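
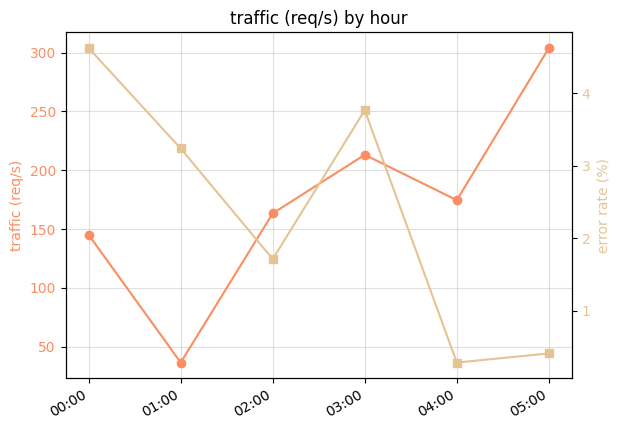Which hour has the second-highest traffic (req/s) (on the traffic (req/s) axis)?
Top 3 (on the traffic (req/s) axis): 05:00 ≈ 300, 03:00 ≈ 225, 04:00 ≈ 175.

03:00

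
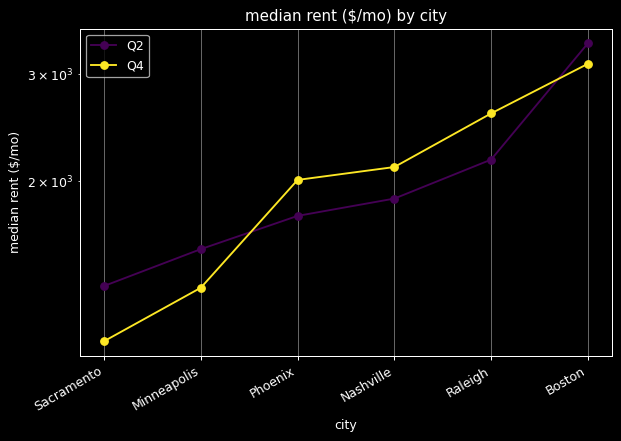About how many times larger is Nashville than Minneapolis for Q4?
Nashville ≈ 2200, Minneapolis ≈ 1400; 2200/1400 ≈ 1.57.

≈ 1.57×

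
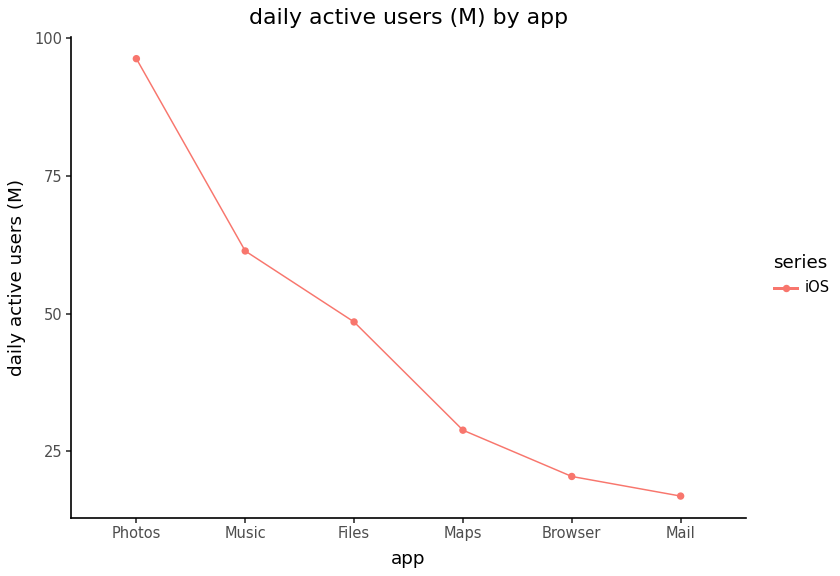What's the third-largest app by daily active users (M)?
Files

Top 4: Photos ≈ 100, Music ≈ 60, Files ≈ 50, Maps ≈ 30.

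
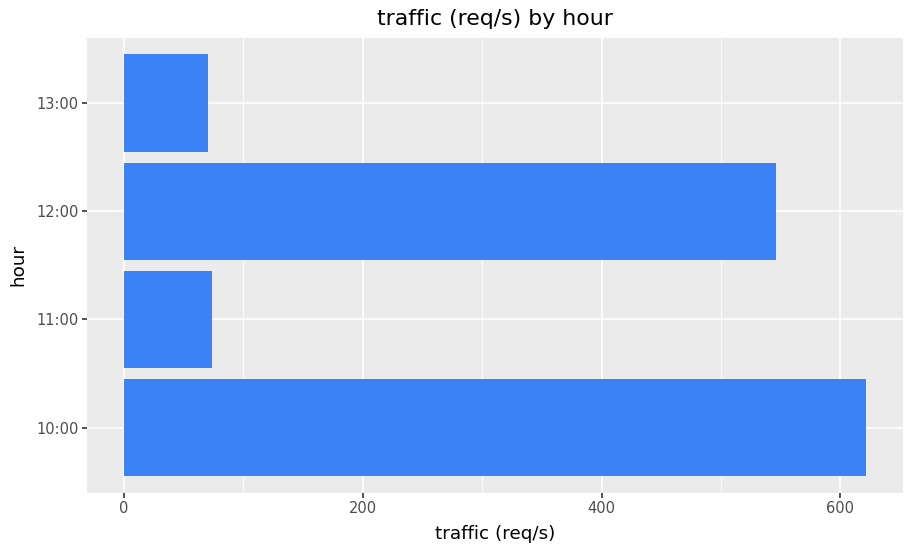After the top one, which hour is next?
12:00

Top 3: 10:00 ≈ 600, 12:00 ≈ 500, 11:00 ≈ 100.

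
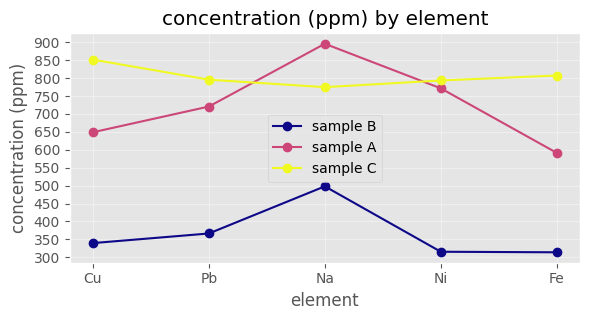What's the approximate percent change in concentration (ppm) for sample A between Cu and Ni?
≈ +15.4%

Cu ≈ 650, Ni ≈ 750; (750 − 650) / 650 ≈ +15.4%.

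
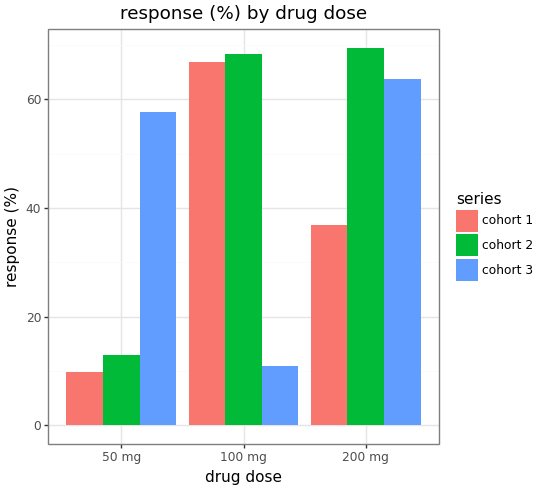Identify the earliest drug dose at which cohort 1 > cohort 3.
50 mg: cohort 1 ≈ 10 vs cohort 3 ≈ 60 (not yet); 100 mg: cohort 1 ≈ 70 vs cohort 3 ≈ 10 (first crossover).

100 mg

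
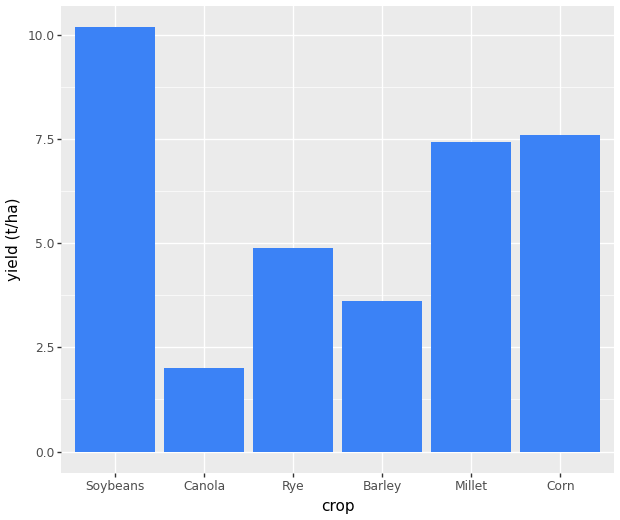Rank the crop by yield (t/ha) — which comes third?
Millet

Top 4: Soybeans ≈ 10, Corn ≈ 8, Millet ≈ 7, Rye ≈ 5.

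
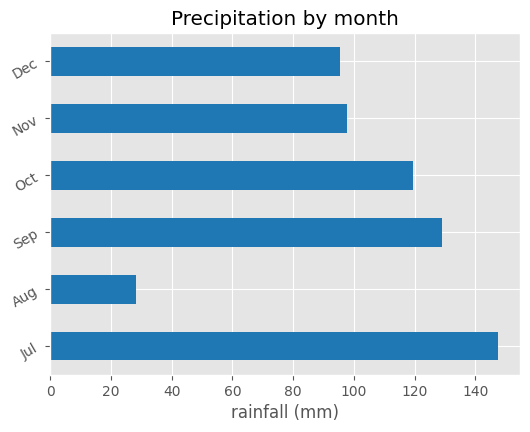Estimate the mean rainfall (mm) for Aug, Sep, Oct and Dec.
(20 + 120 + 120 + 100) / 4 ≈ 90.

≈ 90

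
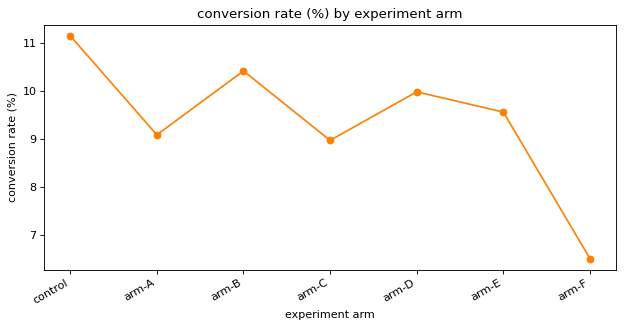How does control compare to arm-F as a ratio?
≈ 1.69×

control ≈ 11.0, arm-F ≈ 6.5; 11.0/6.5 ≈ 1.69.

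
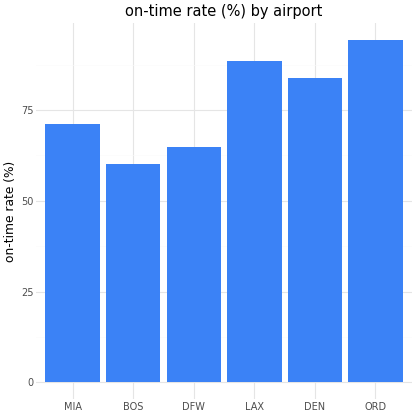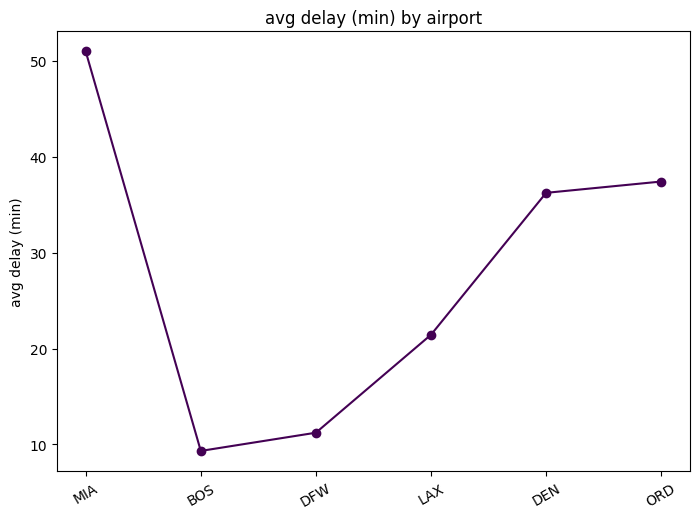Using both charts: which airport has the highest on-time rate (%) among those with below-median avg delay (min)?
LAX

Chart 2 median avg delay (min) ≈ 30; below-median airports: BOS, DFW, LAX. Among those, LAX has the highest on-time rate (%) (≈ 90).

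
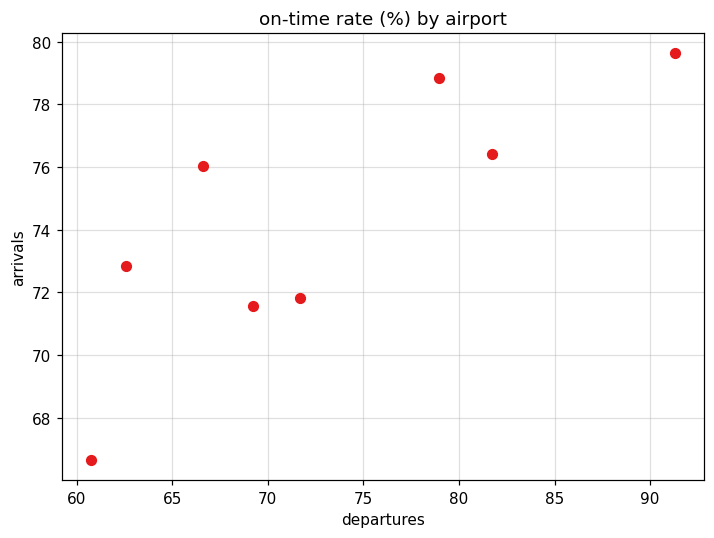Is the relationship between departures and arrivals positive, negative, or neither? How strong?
Points are positively correlated; strong (|r| ≈ 0.8).

positive, strong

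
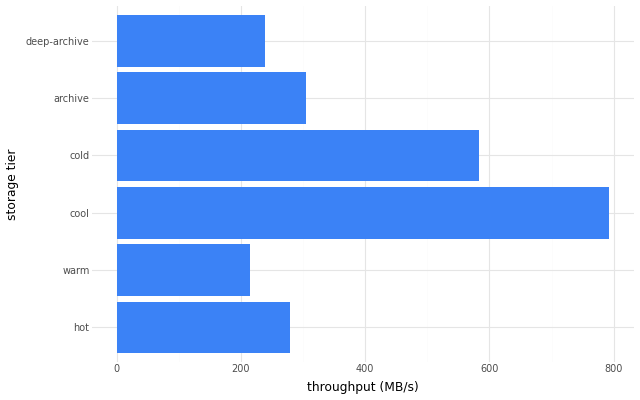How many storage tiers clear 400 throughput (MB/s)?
2

Above 400: cool, cold.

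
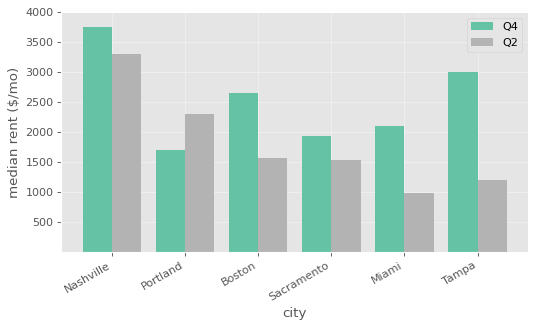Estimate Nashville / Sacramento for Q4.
Nashville ≈ 3500, Sacramento ≈ 2000; 3500/2000 ≈ 1.75.

≈ 1.75×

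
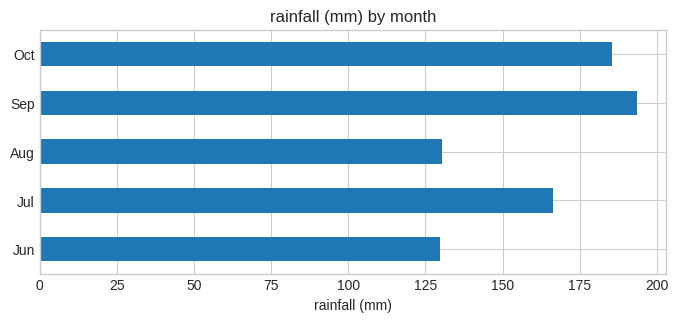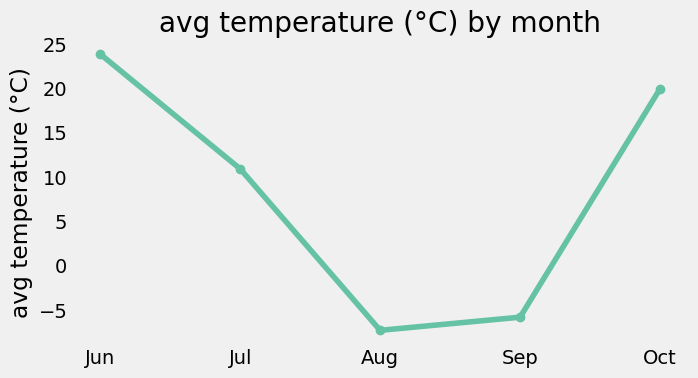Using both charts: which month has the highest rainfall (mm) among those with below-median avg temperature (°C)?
Sep

Chart 2 median avg temperature (°C) ≈ 10; below-median months: Aug, Sep. Among those, Sep has the highest rainfall (mm) (≈ 200).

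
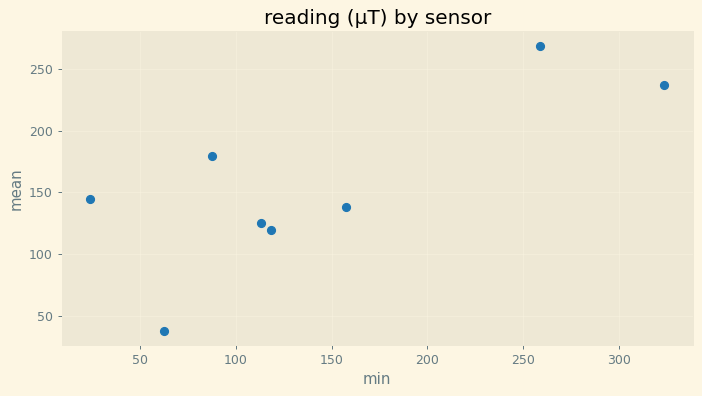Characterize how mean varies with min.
positive, strong

Points are positively correlated; strong (|r| ≈ 0.8).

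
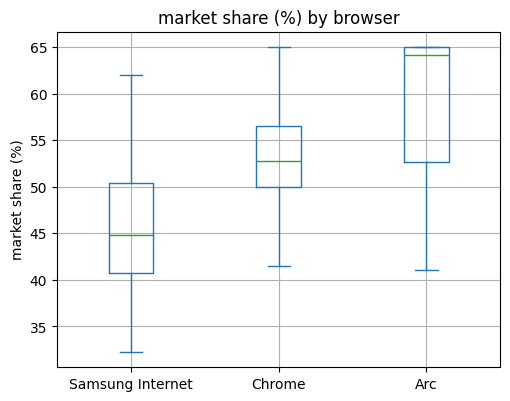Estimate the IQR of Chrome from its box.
≈ 6

Q3 ≈ 56, Q1 ≈ 50; IQR ≈ 6.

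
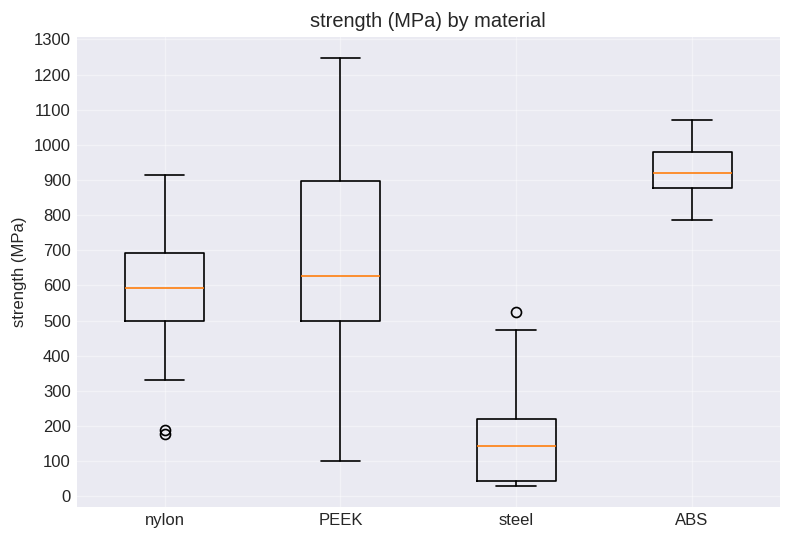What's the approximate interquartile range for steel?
≈ 200

Q3 ≈ 200, Q1 ≈ 0; IQR ≈ 200.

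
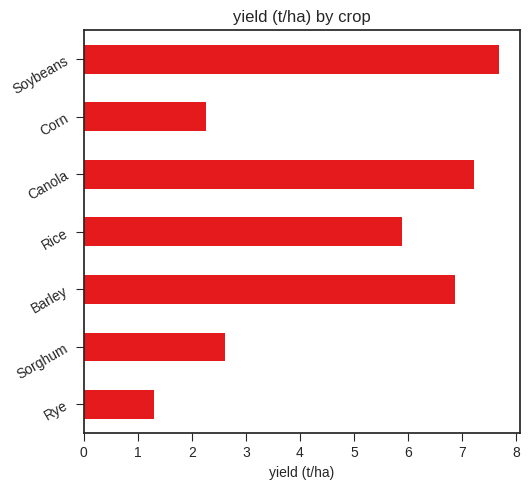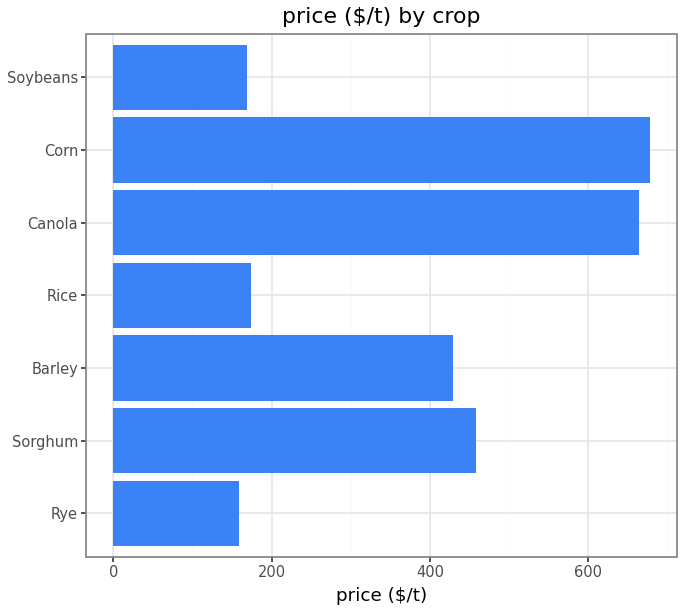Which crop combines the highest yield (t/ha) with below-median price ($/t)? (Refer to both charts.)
Chart 2 median price ($/t) ≈ 400; below-median crops: Rye, Rice, Soybeans. Among those, Soybeans has the highest yield (t/ha) (≈ 8).

Soybeans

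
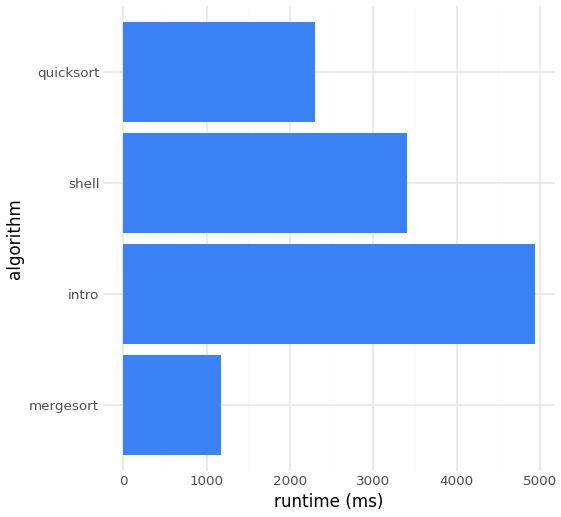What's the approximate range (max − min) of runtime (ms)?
Max intro ≈ 5000, min mergesort ≈ 1000; range ≈ 4000.

≈ 4000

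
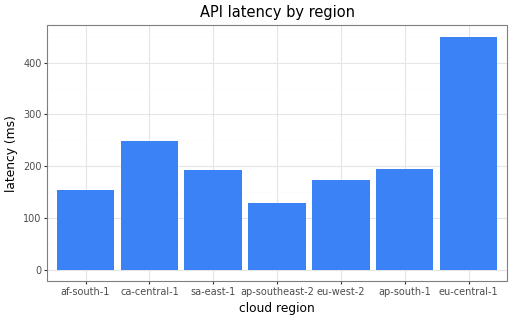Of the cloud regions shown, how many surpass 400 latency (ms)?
1

Above 400: eu-central-1.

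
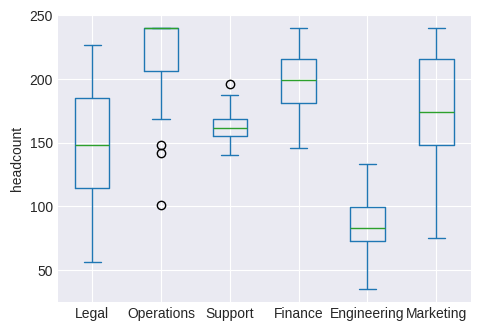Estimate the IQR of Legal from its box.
Q3 ≈ 180, Q1 ≈ 120; IQR ≈ 60.

≈ 60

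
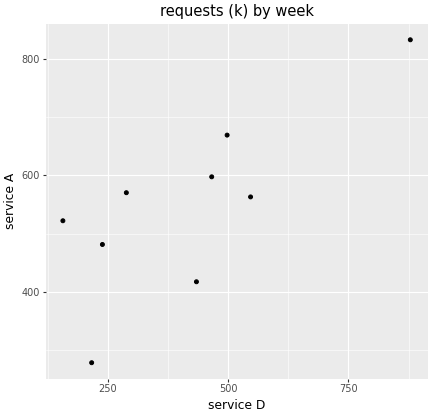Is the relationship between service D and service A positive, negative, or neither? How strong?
Points are positively correlated; strong (|r| ≈ 0.8).

positive, strong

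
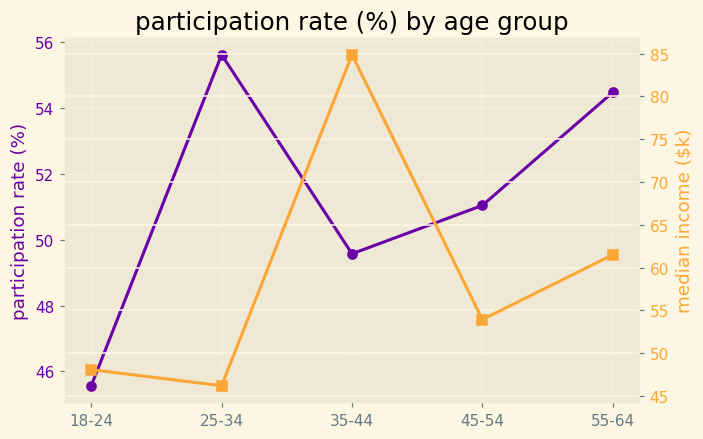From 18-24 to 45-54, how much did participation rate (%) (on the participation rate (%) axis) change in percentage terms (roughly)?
18-24 ≈ 46, 45-54 ≈ 51; (51 − 46) / 46 ≈ +10.9%.

≈ +10.9%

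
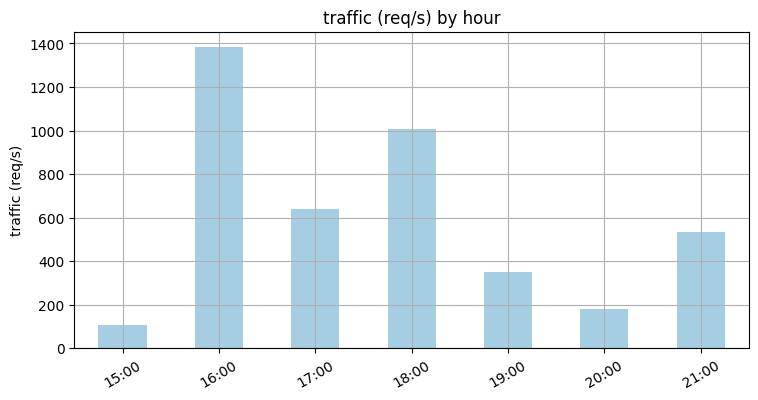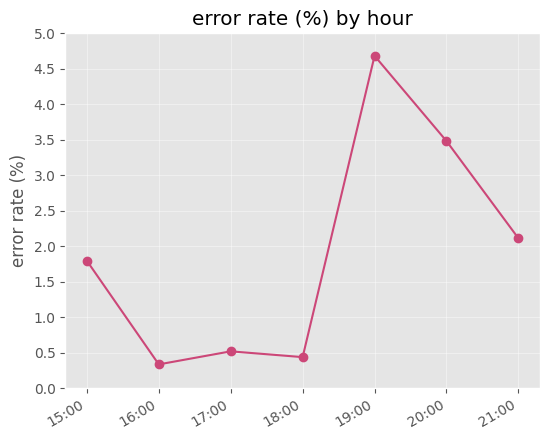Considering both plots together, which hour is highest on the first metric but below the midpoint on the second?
Chart 2 median error rate (%) ≈ 2; below-median hours: 16:00, 17:00, 18:00. Among those, 16:00 has the highest traffic (req/s) (≈ 1400).

16:00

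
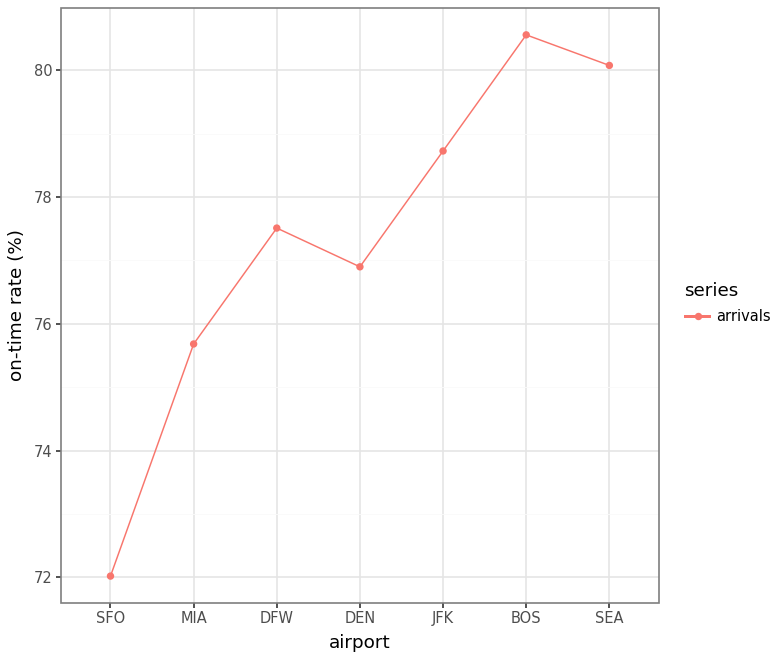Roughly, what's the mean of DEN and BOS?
≈ 79

(77 + 81) / 2 ≈ 79.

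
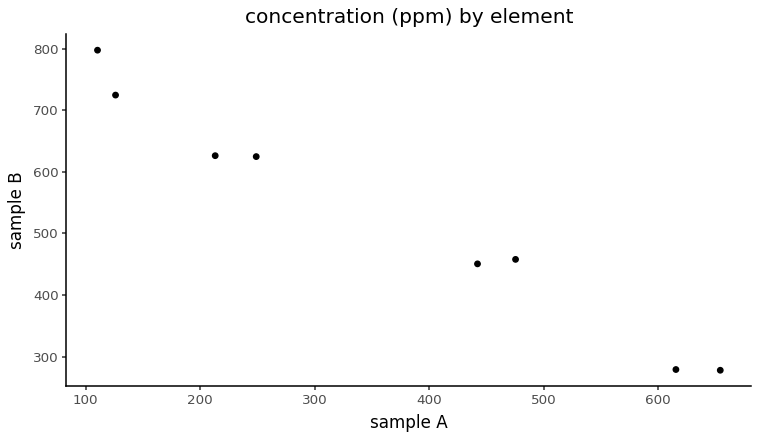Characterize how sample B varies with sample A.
Points are negatively correlated; strong (|r| ≈ 1.0).

negative, strong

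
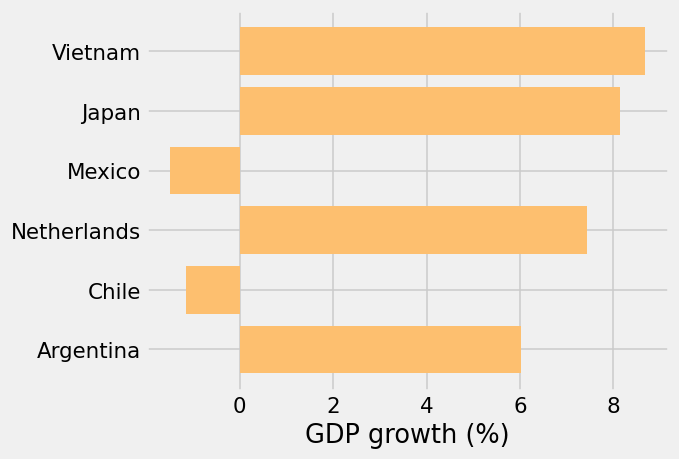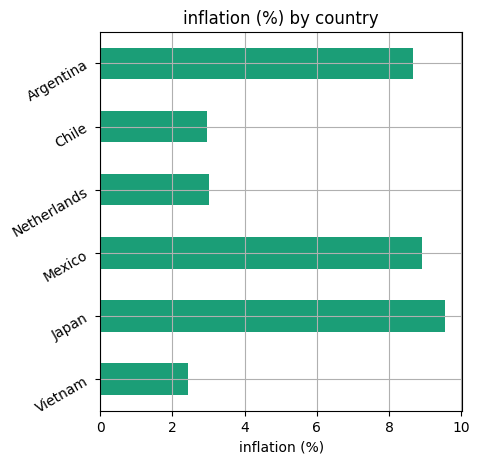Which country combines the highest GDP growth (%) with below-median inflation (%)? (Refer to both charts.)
Chart 2 median inflation (%) ≈ 6; below-median countries: Vietnam, Netherlands, Chile. Among those, Vietnam has the highest GDP growth (%) (≈ 9).

Vietnam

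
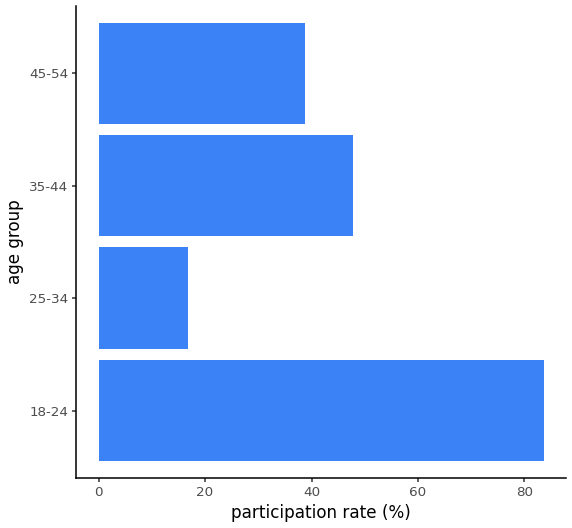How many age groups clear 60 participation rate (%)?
Above 60: 18-24.

1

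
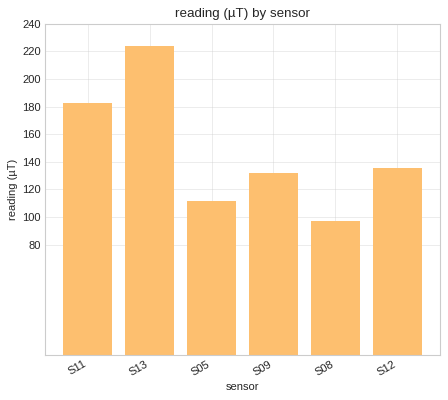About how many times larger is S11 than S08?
≈ 1.8×

S11 ≈ 180, S08 ≈ 100; 180/100 ≈ 1.8.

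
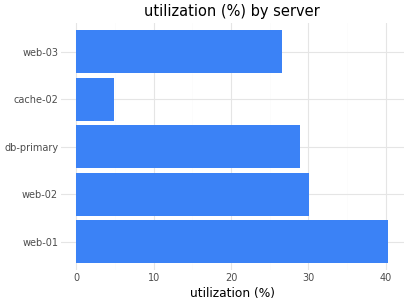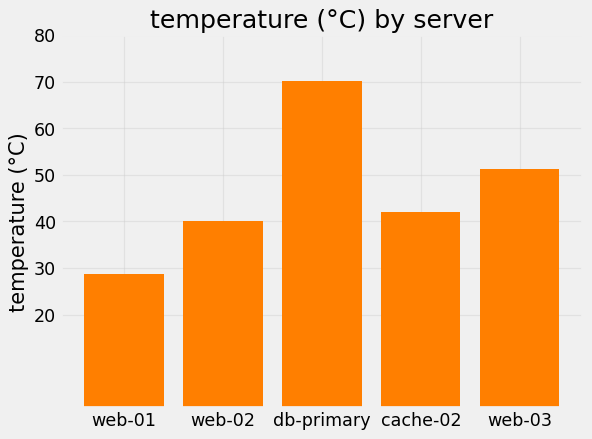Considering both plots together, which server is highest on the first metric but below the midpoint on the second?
Chart 2 median temperature (°C) ≈ 40; below-median servers: web-01, web-02. Among those, web-01 has the highest utilization (%) (≈ 40).

web-01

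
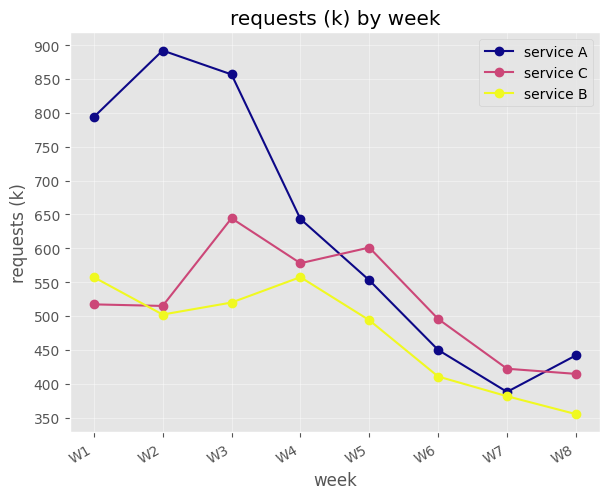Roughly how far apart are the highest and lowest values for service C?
Max W3 ≈ 650, min W8 ≈ 400; range ≈ 250.

≈ 250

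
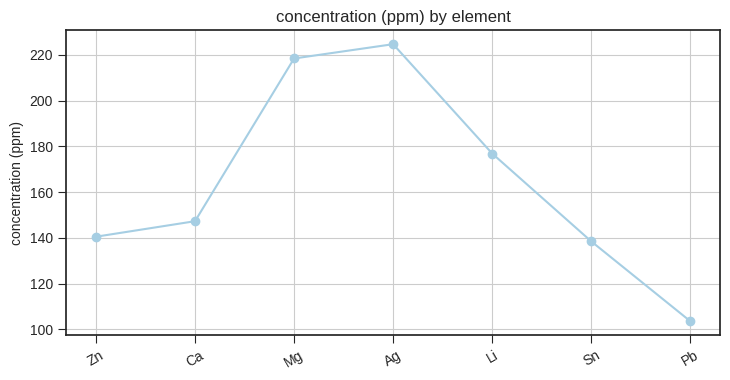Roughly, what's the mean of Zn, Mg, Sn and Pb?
≈ 150

(140 + 220 + 140 + 100) / 4 ≈ 150.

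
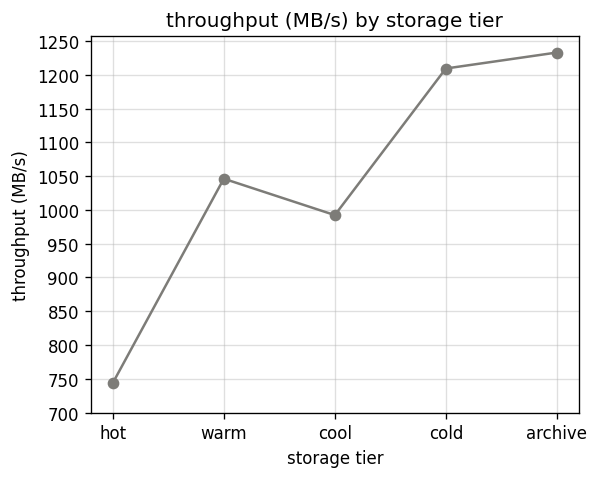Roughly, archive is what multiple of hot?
≈ 1.67×

archive ≈ 1250, hot ≈ 750; 1250/750 ≈ 1.67.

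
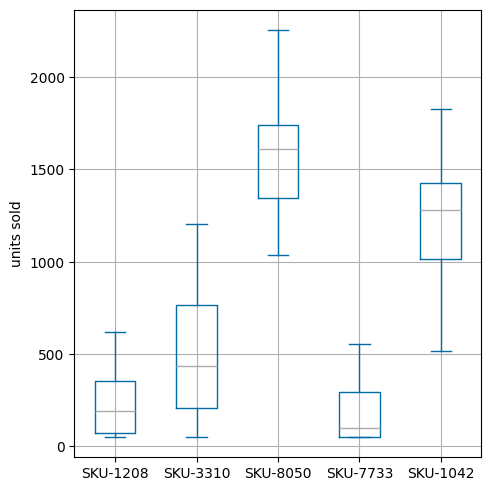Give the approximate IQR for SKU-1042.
≈ 400

Q3 ≈ 1400, Q1 ≈ 1000; IQR ≈ 400.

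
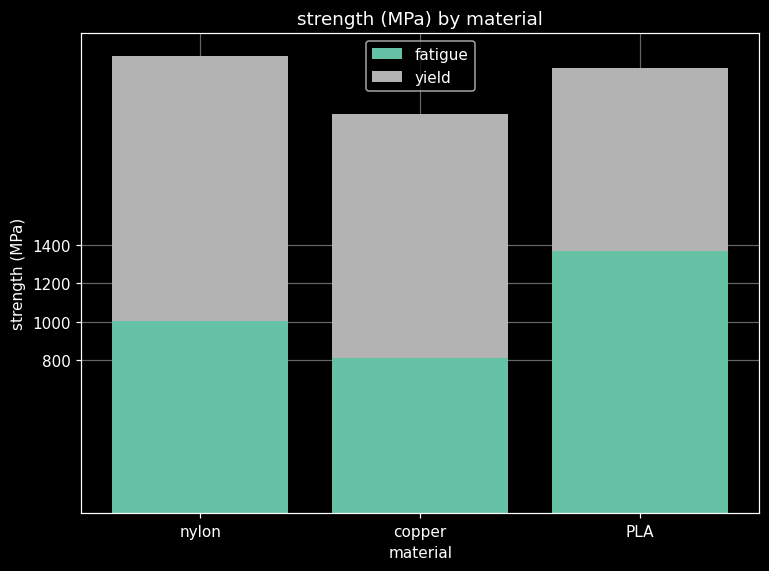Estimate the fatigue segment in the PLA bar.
fatigue top ≈ 1400, bottom ≈ 0; segment ≈ 1400.

≈ 1400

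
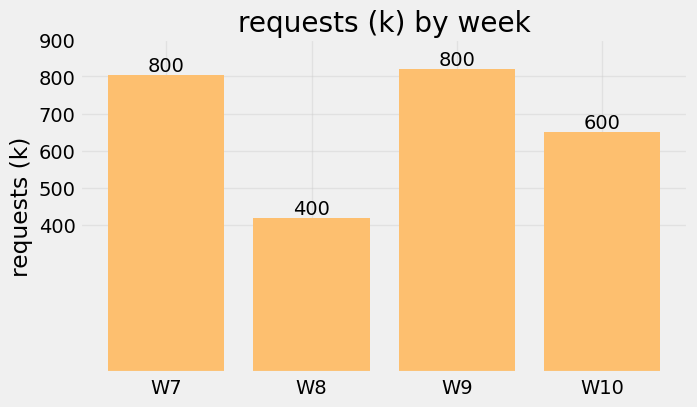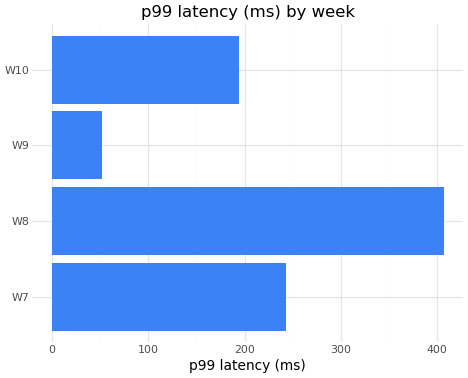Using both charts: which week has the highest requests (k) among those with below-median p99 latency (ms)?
W9

Chart 2 median p99 latency (ms) ≈ 200; below-median weeks: W9, W10. Among those, W9 has the highest requests (k) (≈ 800).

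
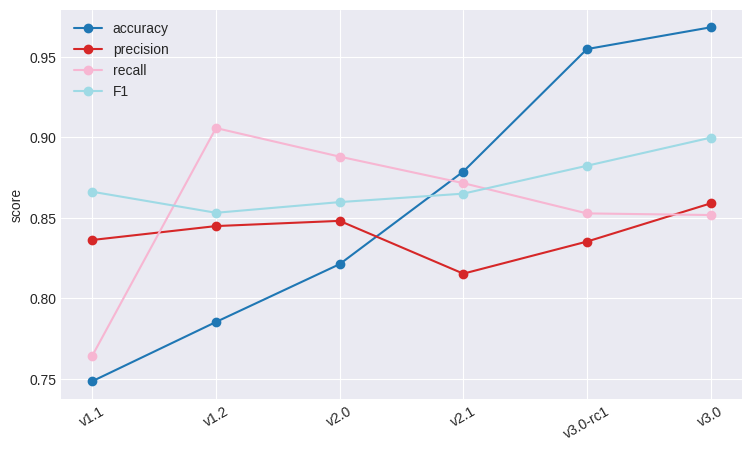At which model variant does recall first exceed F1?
v1.1: recall ≈ 0.76 vs F1 ≈ 0.86 (not yet); v1.2: recall ≈ 0.90 vs F1 ≈ 0.86 (first crossover).

v1.2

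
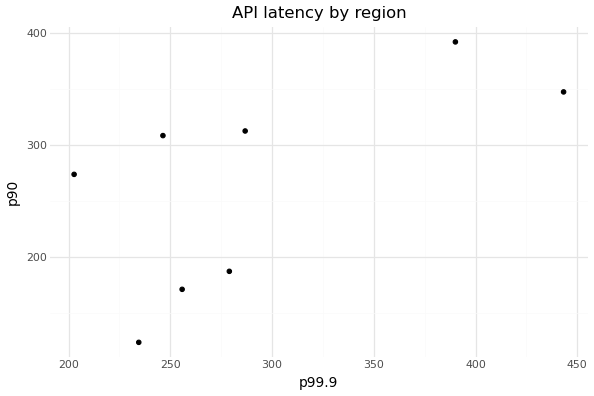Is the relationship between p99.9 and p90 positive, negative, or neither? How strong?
positive, moderate

Points are positively correlated; moderate (|r| ≈ 0.6).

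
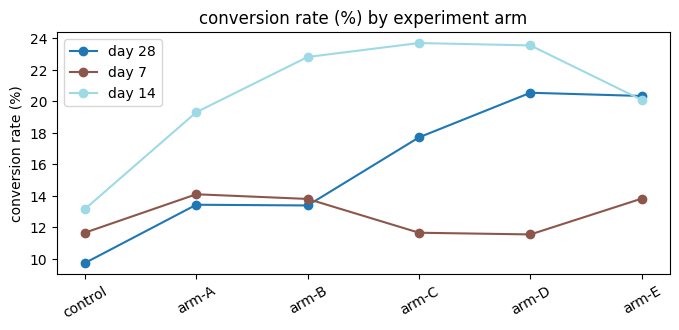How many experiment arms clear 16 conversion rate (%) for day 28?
3

Above 16: arm-C, arm-D, arm-E.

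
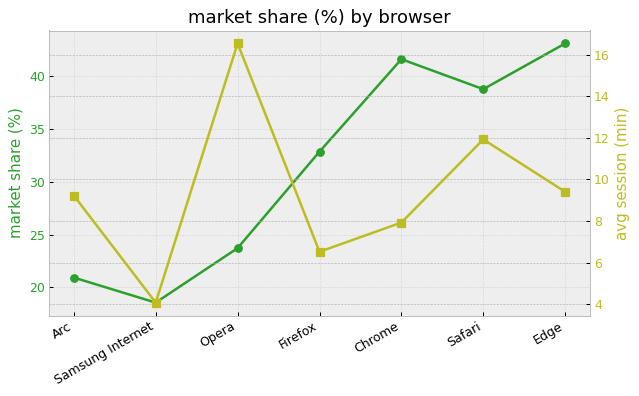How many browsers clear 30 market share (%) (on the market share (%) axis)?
Above 30: Firefox, Chrome, Safari, Edge.

4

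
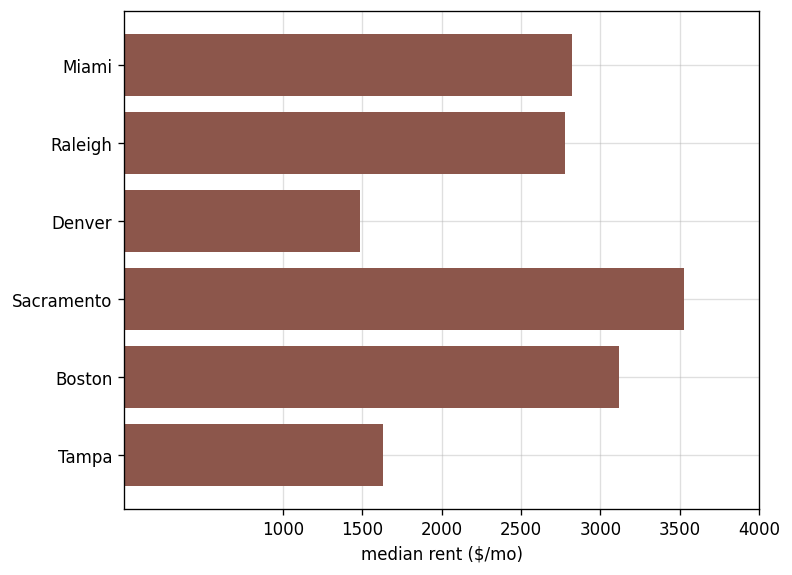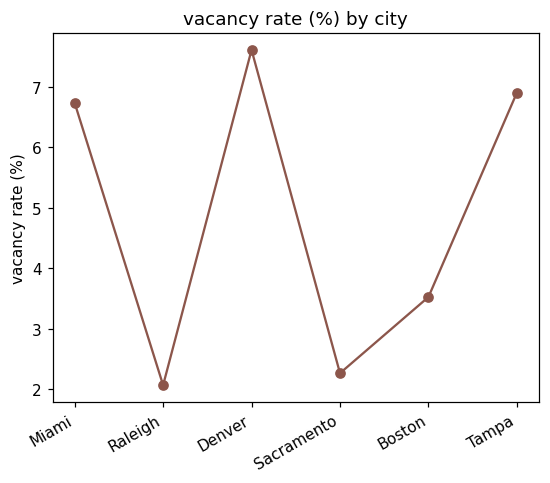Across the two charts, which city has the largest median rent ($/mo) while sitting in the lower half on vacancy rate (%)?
Sacramento

Chart 2 median vacancy rate (%) ≈ 5; below-median cities: Raleigh, Sacramento, Boston. Among those, Sacramento has the highest median rent ($/mo) (≈ 3500).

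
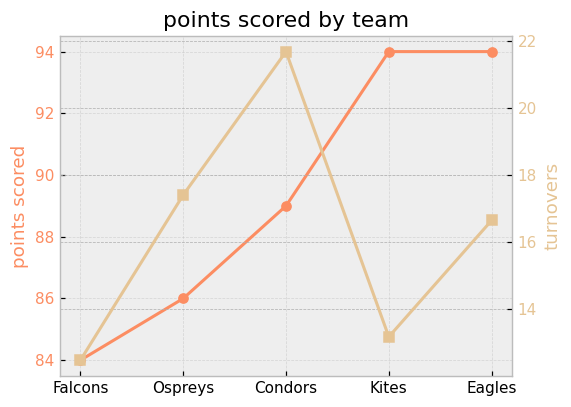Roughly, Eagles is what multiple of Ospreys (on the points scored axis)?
Eagles ≈ 94, Ospreys ≈ 86; 94/86 ≈ 1.09.

≈ 1.09×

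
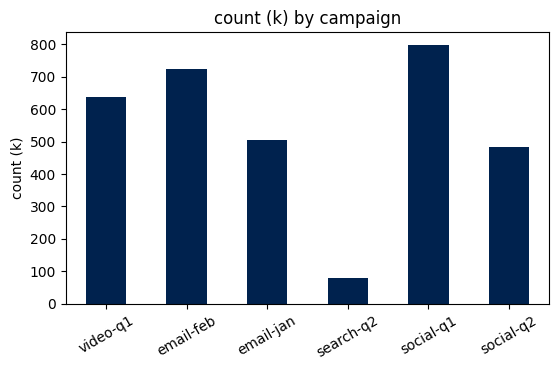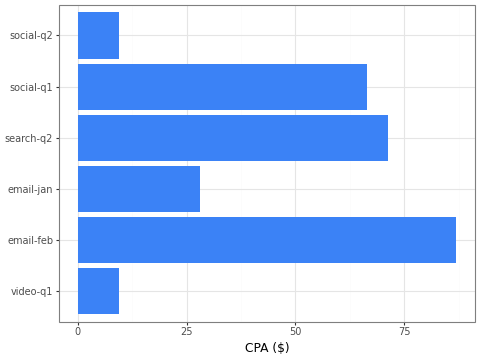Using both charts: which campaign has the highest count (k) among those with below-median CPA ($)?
video-q1

Chart 2 median CPA ($) ≈ 50; below-median campaigns: video-q1, email-jan, social-q2. Among those, video-q1 has the highest count (k) (≈ 600).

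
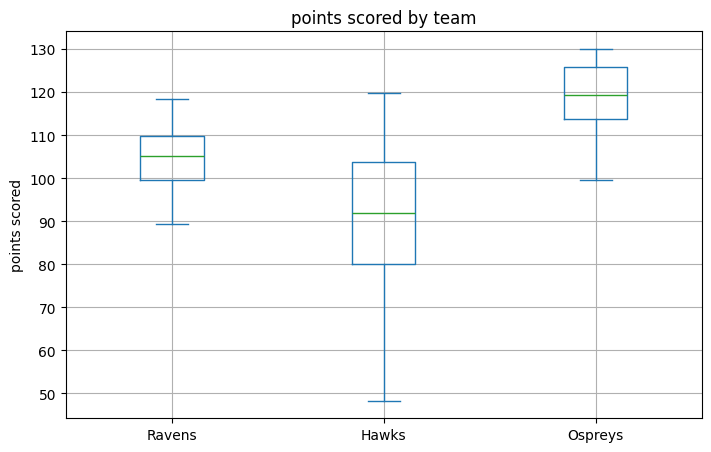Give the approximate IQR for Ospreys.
Q3 ≈ 125, Q1 ≈ 115; IQR ≈ 10.

≈ 10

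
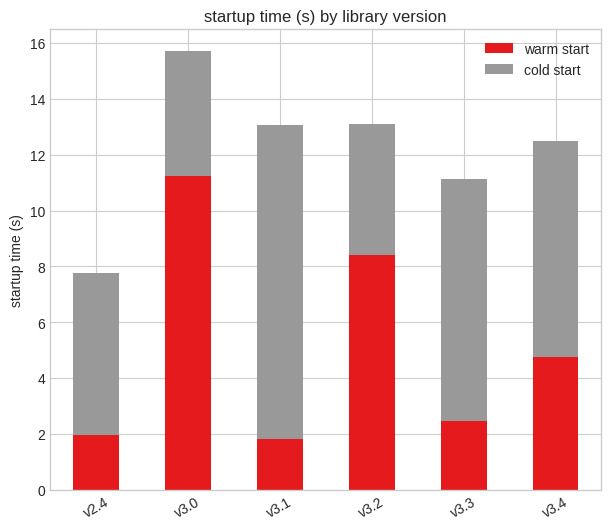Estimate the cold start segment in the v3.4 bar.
cold start top ≈ 12, bottom ≈ 4; segment ≈ 8.

≈ 8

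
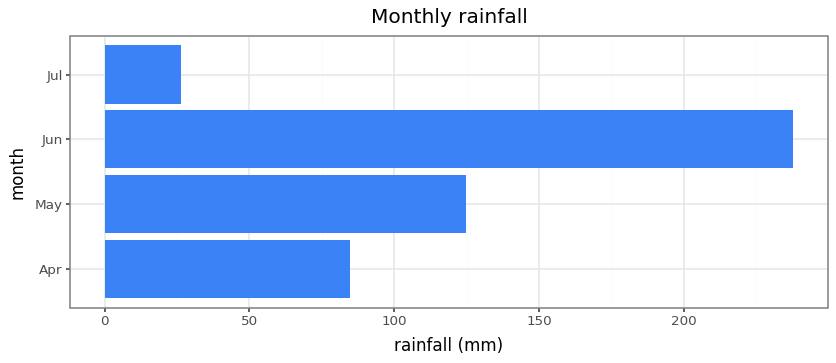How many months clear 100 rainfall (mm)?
2

Above 100: May, Jun.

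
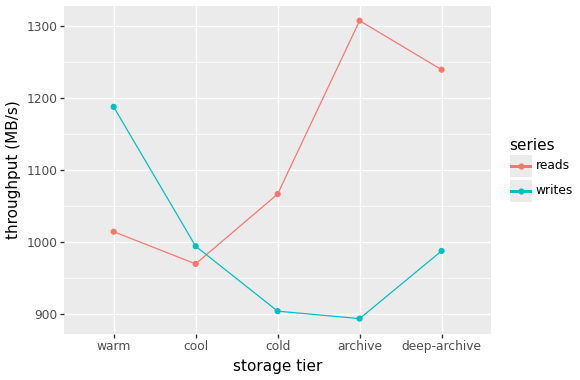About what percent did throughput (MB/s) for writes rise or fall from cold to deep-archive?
≈ +11.1%

cold ≈ 900, deep-archive ≈ 1000; (1000 − 900) / 900 ≈ +11.1%.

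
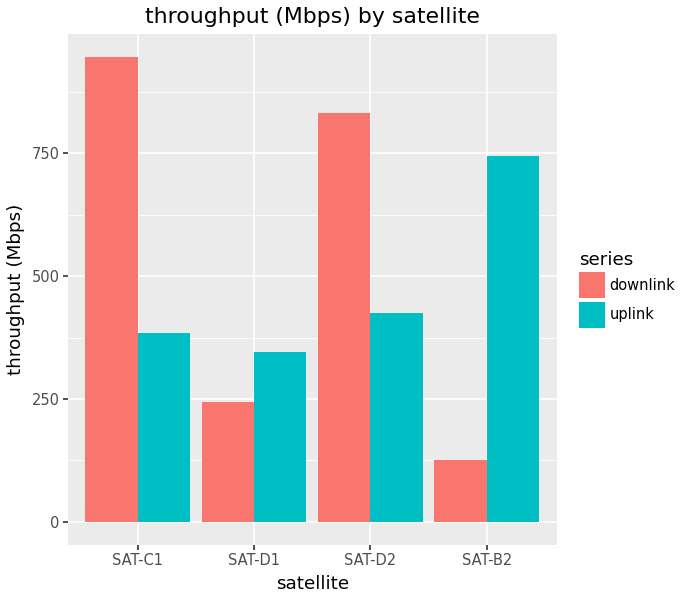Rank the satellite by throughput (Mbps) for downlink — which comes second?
Top 3 for downlink: SAT-C1 ≈ 900, SAT-D2 ≈ 800, SAT-D1 ≈ 200.

SAT-D2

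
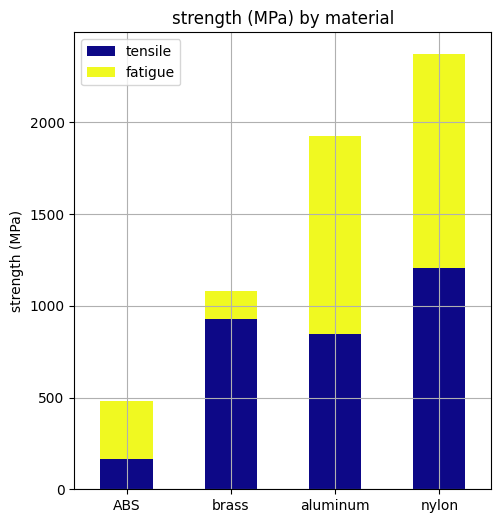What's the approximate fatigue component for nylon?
fatigue top ≈ 2400, bottom ≈ 1200; segment ≈ 1200.

≈ 1200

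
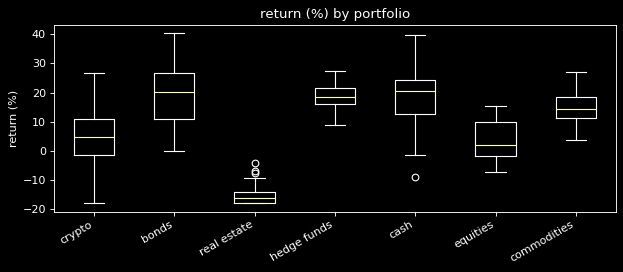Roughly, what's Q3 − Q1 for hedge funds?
Q3 ≈ 20, Q1 ≈ 15; IQR ≈ 5.

≈ 5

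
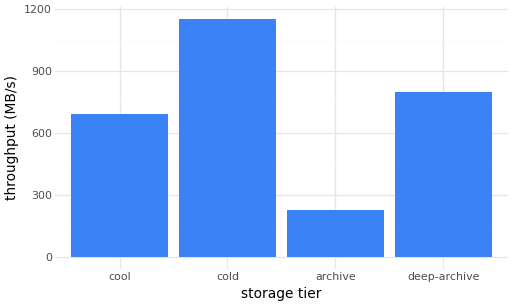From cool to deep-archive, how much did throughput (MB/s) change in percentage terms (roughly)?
cool ≈ 700, deep-archive ≈ 800; (800 − 700) / 700 ≈ +14.3%.

≈ +14.3%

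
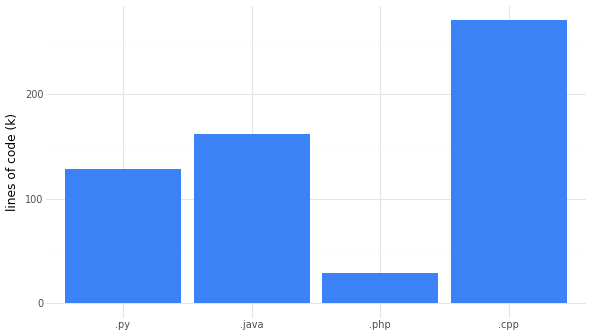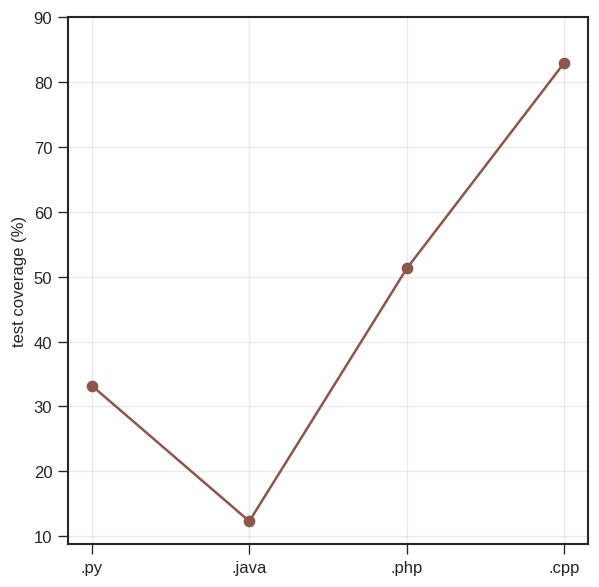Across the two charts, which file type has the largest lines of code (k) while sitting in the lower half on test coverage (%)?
Chart 2 median test coverage (%) ≈ 40; below-median file types: .py, .java. Among those, .java has the highest lines of code (k) (≈ 150).

.java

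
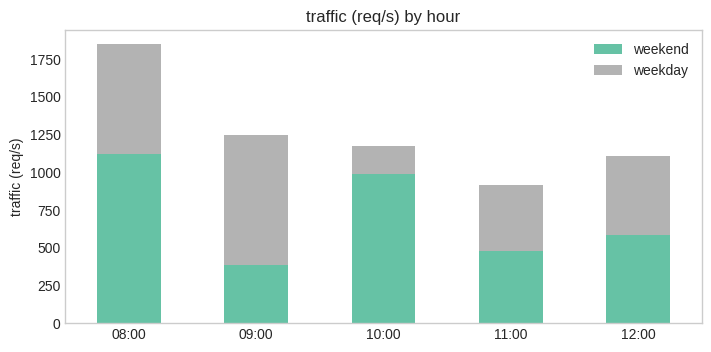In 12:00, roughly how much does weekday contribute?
weekday top ≈ 1200, bottom ≈ 600; segment ≈ 600.

≈ 600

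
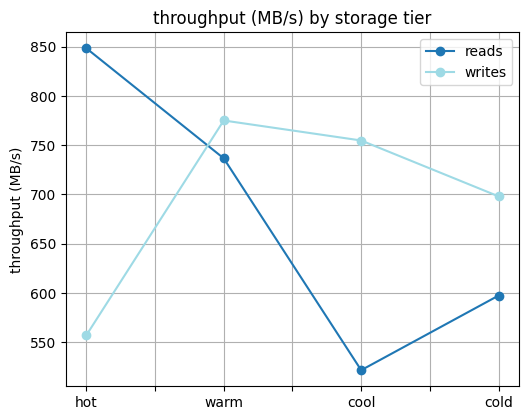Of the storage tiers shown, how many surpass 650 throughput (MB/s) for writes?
Above 650: warm, cool, cold.

3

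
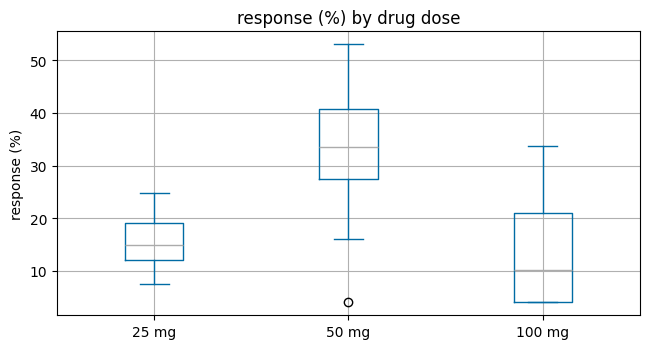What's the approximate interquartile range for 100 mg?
Q3 ≈ 20, Q1 ≈ 5; IQR ≈ 15.

≈ 15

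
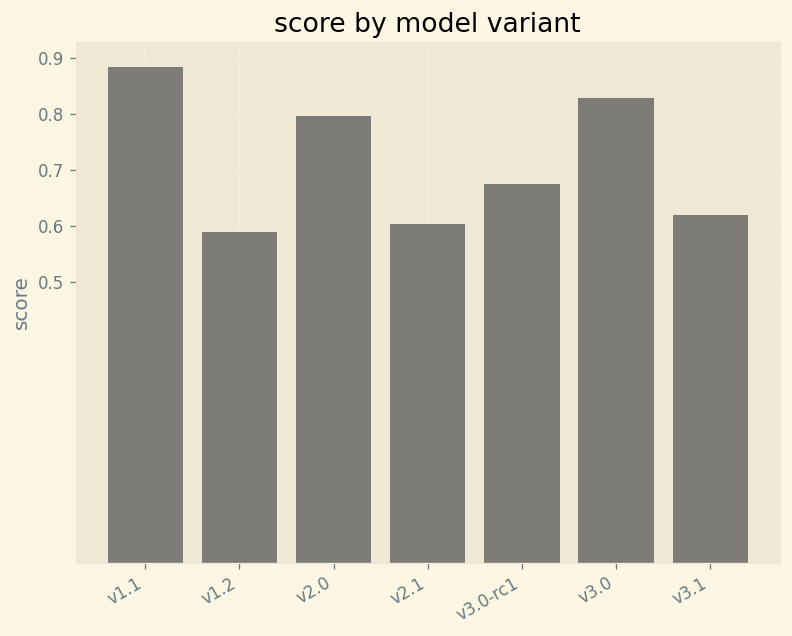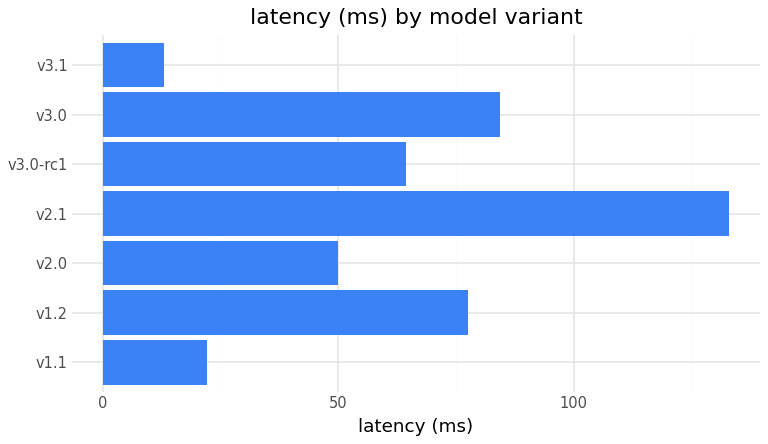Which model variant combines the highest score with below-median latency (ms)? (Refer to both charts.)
Chart 2 median latency (ms) ≈ 60; below-median model variants: v1.1, v2.0, v3.1. Among those, v1.1 has the highest score (≈ 0.9).

v1.1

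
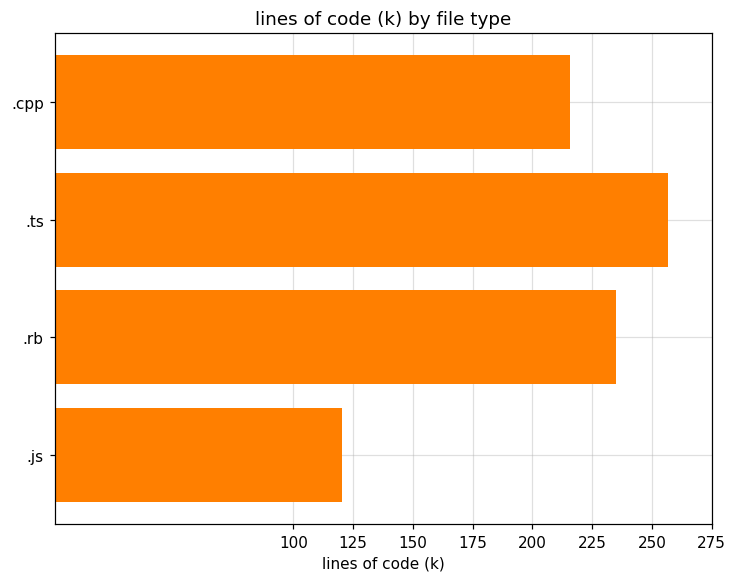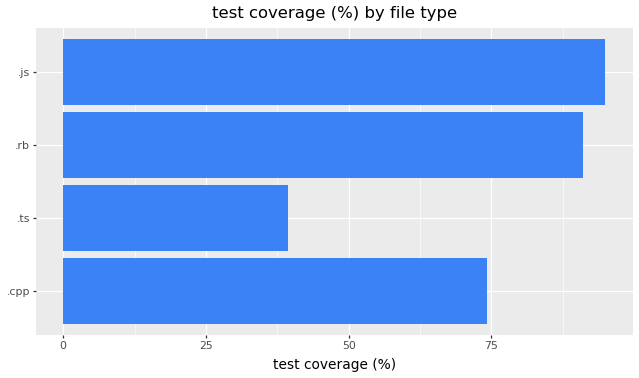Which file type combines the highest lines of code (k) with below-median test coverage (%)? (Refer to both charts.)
Chart 2 median test coverage (%) ≈ 80; below-median file types: .cpp, .ts. Among those, .ts has the highest lines of code (k) (≈ 250).

.ts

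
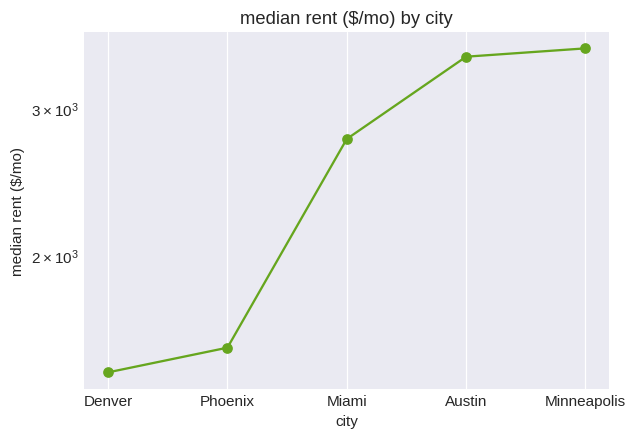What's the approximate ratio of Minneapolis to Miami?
≈ 1.29×

Minneapolis ≈ 3600, Miami ≈ 2800; 3600/2800 ≈ 1.29.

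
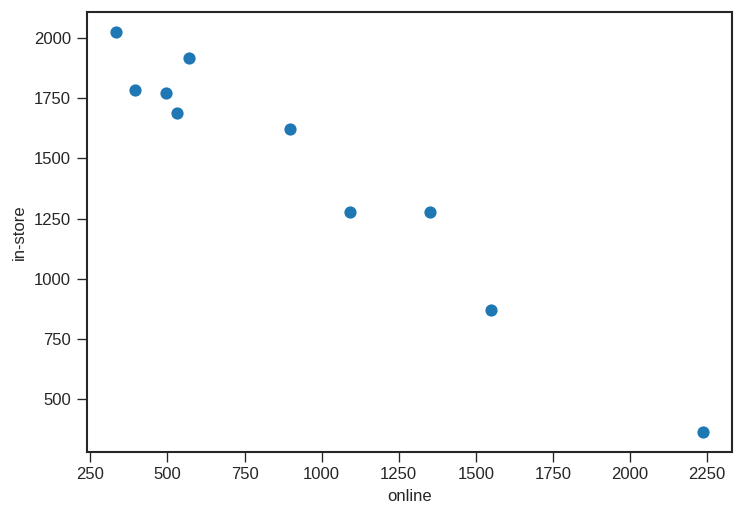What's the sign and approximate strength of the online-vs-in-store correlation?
negative, strong

Points are negatively correlated; strong (|r| ≈ 1.0).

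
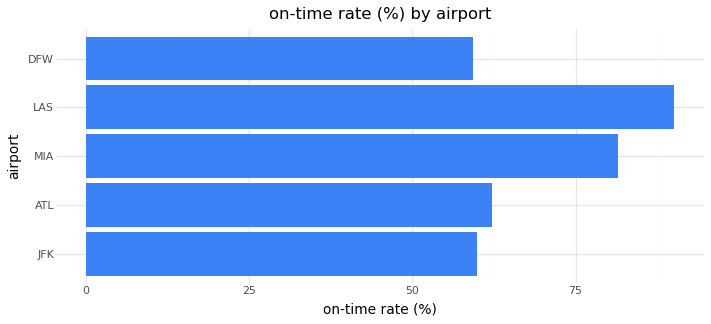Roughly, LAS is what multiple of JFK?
≈ 1.5×

LAS ≈ 90, JFK ≈ 60; 90/60 ≈ 1.5.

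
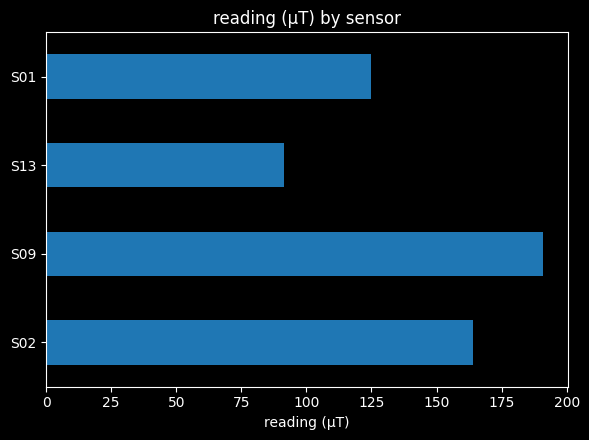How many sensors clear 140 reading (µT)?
Above 140: S02, S09.

2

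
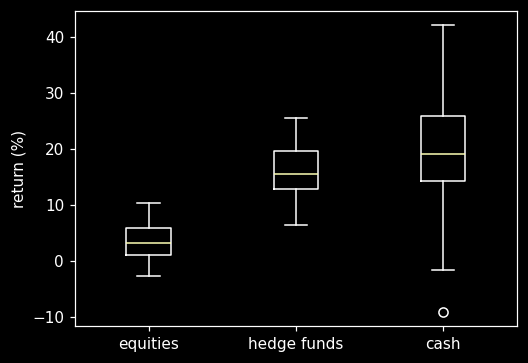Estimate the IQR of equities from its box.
Q3 ≈ 6, Q1 ≈ 2; IQR ≈ 4.

≈ 4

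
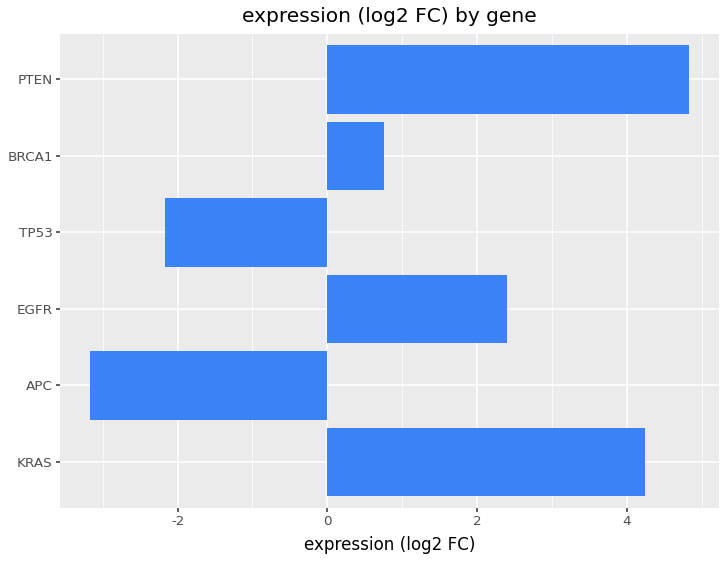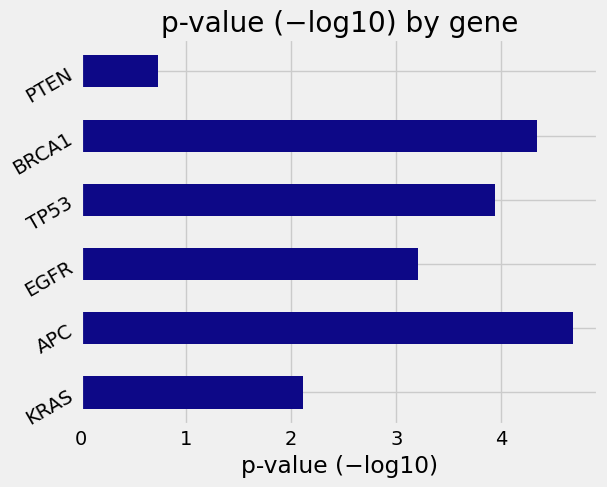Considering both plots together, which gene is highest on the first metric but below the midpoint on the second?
PTEN

Chart 2 median p-value (−log10) ≈ 3.5; below-median genes: KRAS, EGFR, PTEN. Among those, PTEN has the highest expression (log2 FC) (≈ 5).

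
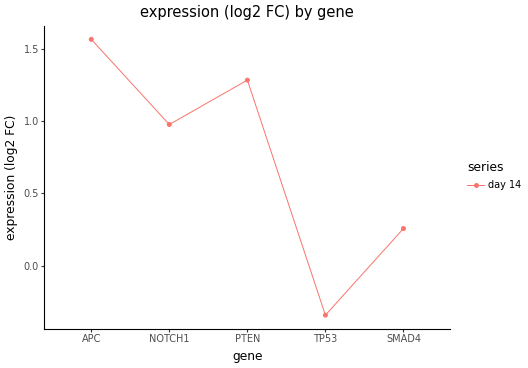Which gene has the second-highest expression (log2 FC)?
Top 3: APC ≈ 1.6, PTEN ≈ 1.2, NOTCH1 ≈ 1.0.

PTEN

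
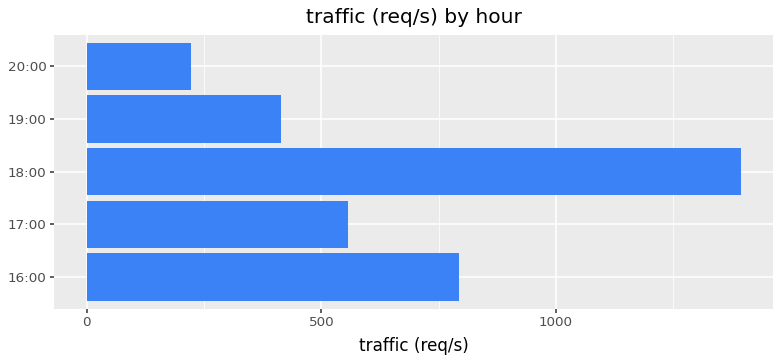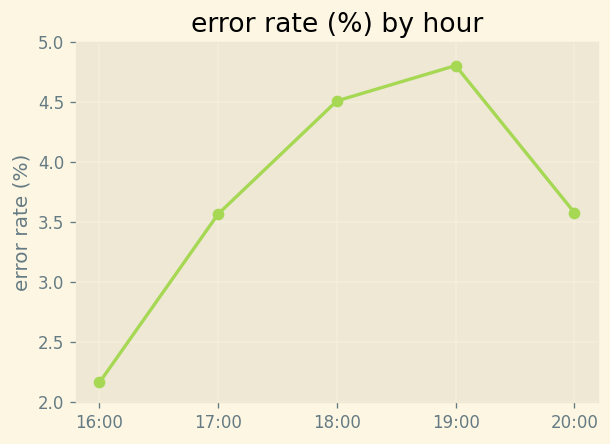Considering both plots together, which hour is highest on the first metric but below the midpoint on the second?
16:00

Chart 2 median error rate (%) ≈ 3.5; below-median hours: 16:00, 17:00. Among those, 16:00 has the highest traffic (req/s) (≈ 800).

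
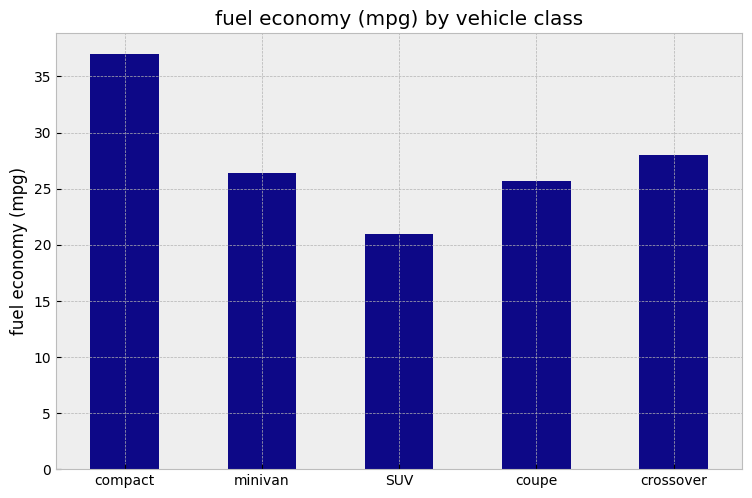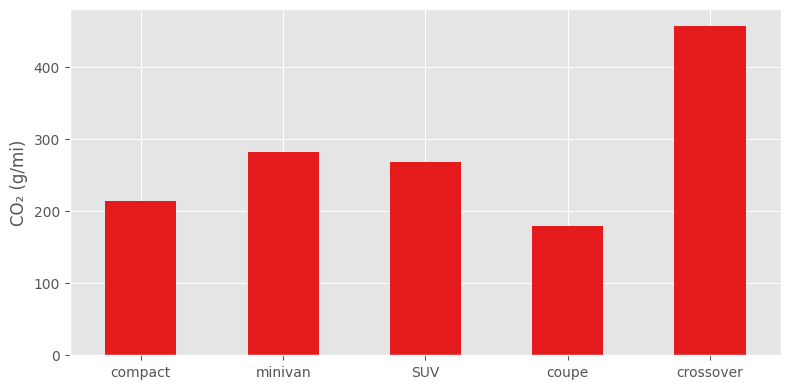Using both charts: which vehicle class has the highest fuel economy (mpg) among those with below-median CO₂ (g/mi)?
compact

Chart 2 median CO₂ (g/mi) ≈ 250; below-median vehicle classes: compact, coupe. Among those, compact has the highest fuel economy (mpg) (≈ 35).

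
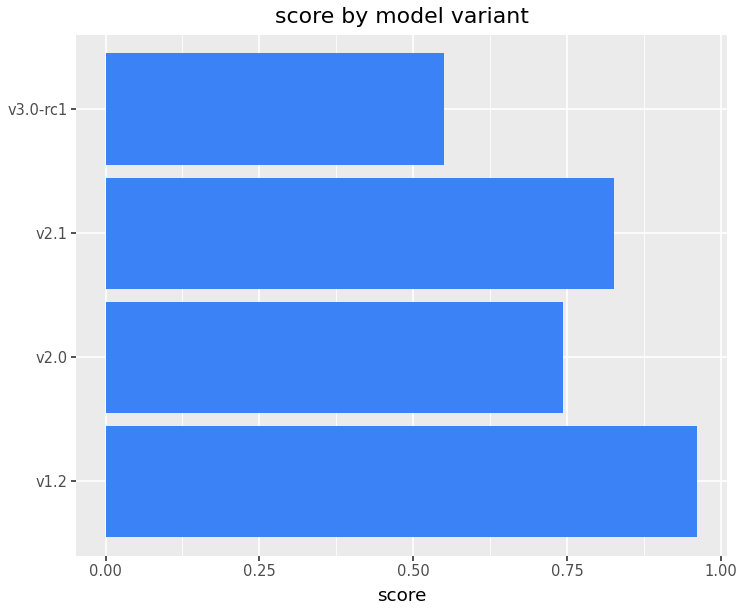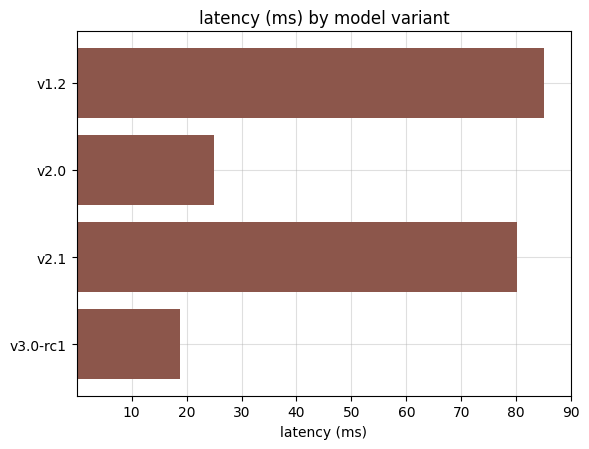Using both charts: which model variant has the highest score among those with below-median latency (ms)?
Chart 2 median latency (ms) ≈ 50; below-median model variants: v2.0, v3.0-rc1. Among those, v2.0 has the highest score (≈ 0.7).

v2.0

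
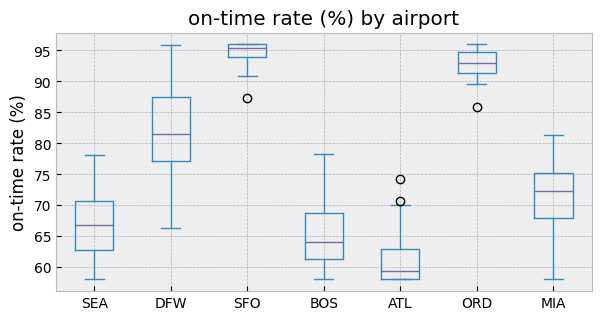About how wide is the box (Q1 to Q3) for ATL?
≈ 5

Q3 ≈ 65, Q1 ≈ 60; IQR ≈ 5.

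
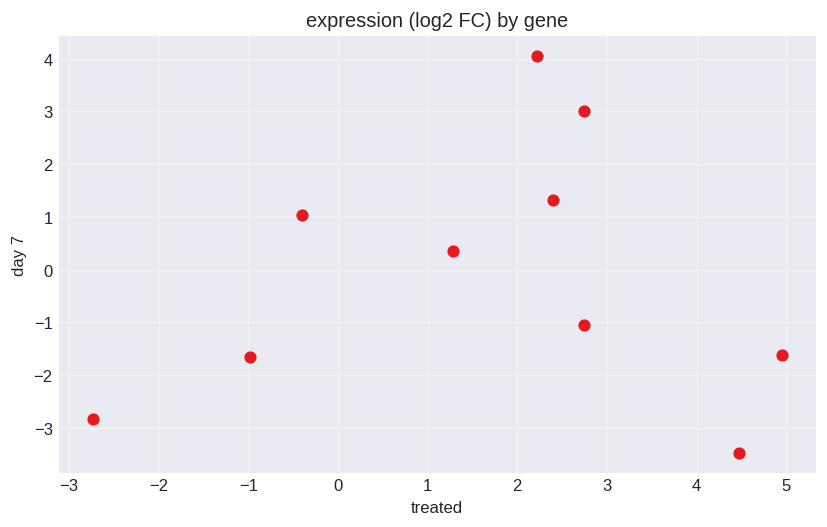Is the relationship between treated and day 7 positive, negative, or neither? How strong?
Points are roughly uncorrelated; weak (|r| ≈ 0.1).

no clear correlation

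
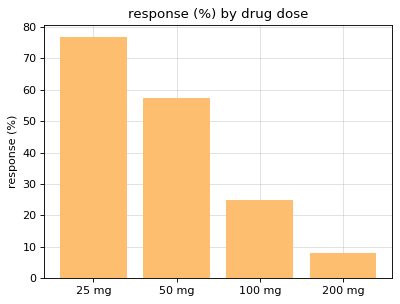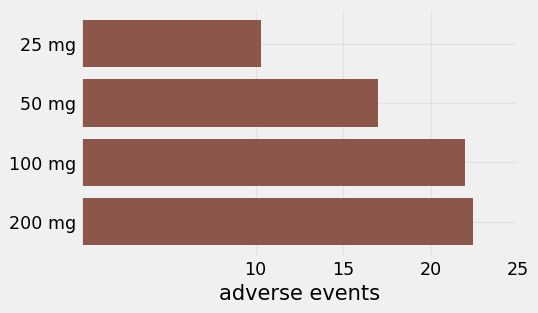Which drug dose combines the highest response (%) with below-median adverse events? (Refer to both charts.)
Chart 2 median adverse events ≈ 20; below-median drug doses: 25 mg, 50 mg. Among those, 25 mg has the highest response (%) (≈ 80).

25 mg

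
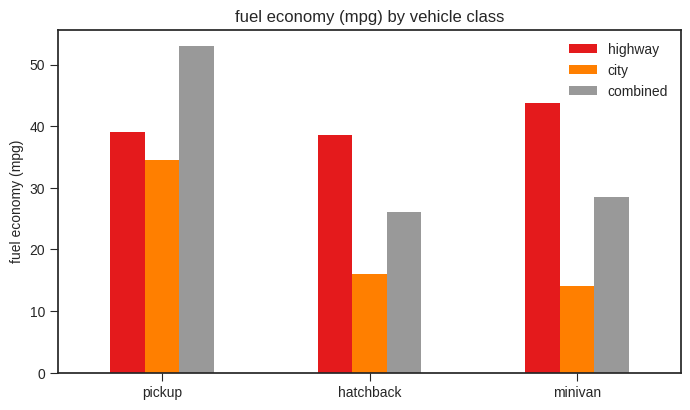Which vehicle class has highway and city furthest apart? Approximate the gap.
minivan, ≈ 30 mpg

minivan: highway ≈ 45, city ≈ 15 → gap ≈ 30. Next-largest (hatchback) is only ≈ 25.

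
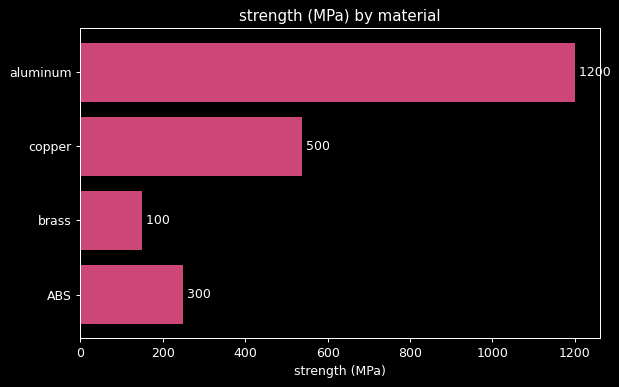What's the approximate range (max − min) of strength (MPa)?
Max aluminum ≈ 1200, min brass ≈ 100; range ≈ 1100.

≈ 1100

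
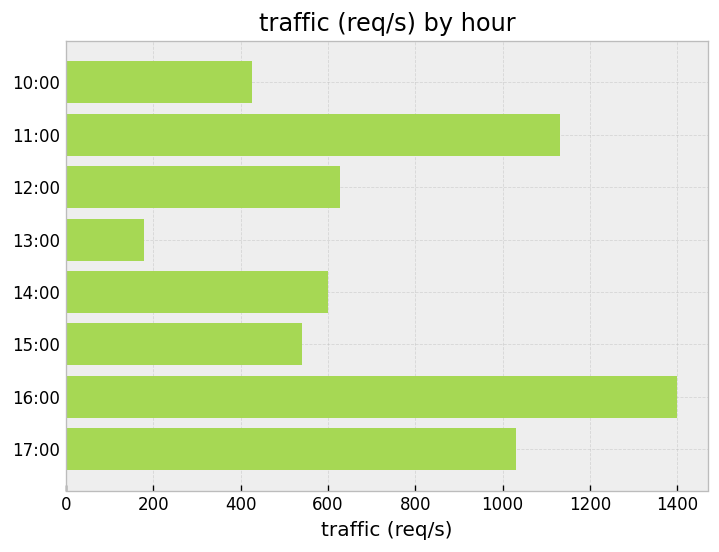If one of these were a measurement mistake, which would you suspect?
16:00 ≈ 1400; the rest sit between ≈ 200 and ≈ 1200.

16:00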